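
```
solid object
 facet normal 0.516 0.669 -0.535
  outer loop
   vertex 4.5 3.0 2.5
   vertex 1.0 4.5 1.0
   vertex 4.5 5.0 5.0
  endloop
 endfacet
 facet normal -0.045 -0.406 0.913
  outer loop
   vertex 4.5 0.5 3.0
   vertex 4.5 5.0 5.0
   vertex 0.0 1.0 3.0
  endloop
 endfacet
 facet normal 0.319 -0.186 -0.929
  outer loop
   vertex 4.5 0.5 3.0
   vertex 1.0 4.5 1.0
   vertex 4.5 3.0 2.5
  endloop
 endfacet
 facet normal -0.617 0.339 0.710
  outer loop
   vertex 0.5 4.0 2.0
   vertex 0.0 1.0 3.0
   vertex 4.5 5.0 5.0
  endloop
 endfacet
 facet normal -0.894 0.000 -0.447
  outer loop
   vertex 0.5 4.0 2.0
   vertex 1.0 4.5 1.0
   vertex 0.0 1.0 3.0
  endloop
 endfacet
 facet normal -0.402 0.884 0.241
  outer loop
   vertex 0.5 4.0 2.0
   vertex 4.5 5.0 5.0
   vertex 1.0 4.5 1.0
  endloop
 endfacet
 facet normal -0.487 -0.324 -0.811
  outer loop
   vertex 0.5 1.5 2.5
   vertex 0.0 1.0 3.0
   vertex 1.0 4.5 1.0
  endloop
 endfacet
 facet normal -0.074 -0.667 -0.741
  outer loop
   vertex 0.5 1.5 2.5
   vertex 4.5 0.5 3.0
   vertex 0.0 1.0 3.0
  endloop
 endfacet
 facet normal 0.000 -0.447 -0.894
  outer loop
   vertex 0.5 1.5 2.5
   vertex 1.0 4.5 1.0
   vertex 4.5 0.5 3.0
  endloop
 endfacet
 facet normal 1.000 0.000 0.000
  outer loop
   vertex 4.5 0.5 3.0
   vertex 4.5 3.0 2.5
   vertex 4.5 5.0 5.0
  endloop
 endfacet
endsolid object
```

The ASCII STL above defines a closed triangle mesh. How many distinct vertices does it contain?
7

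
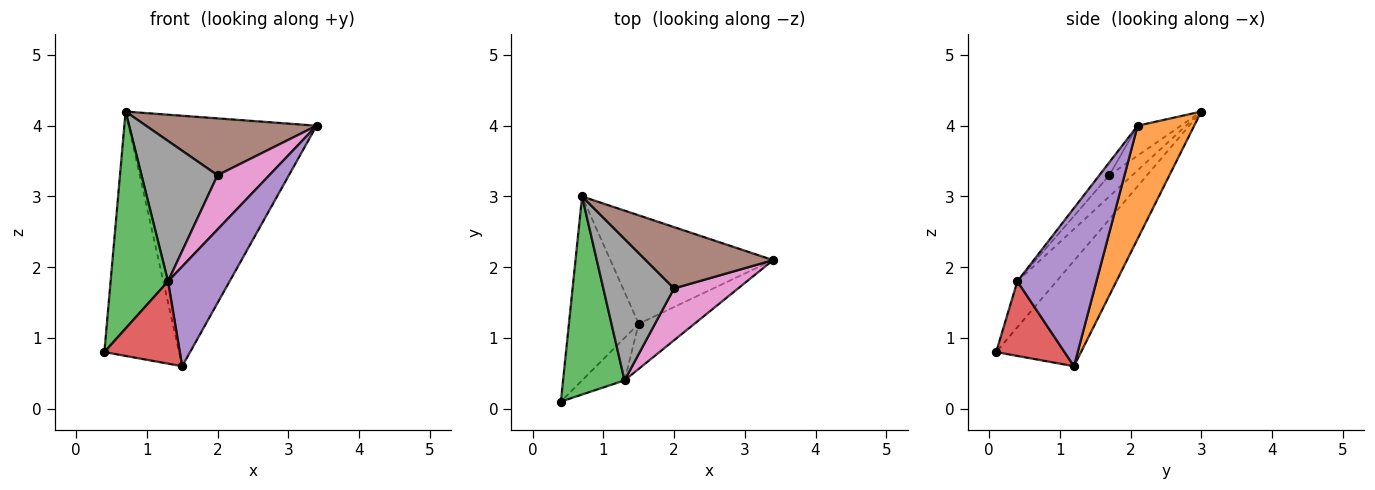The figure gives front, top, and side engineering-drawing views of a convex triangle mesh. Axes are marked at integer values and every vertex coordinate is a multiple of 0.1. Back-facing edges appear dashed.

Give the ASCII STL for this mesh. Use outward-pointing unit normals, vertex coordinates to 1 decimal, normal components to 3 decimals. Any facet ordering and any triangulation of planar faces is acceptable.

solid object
 facet normal -0.672 0.591 -0.445
  outer loop
   vertex 1.5 1.2 0.6
   vertex 0.4 0.1 0.8
   vertex 0.7 3.0 4.2
  endloop
 endfacet
 facet normal 0.266 0.884 -0.383
  outer loop
   vertex 1.5 1.2 0.6
   vertex 0.7 3.0 4.2
   vertex 3.4 2.1 4.0
  endloop
 endfacet
 facet normal -0.449 -0.660 0.602
  outer loop
   vertex 1.3 0.4 1.8
   vertex 0.7 3.0 4.2
   vertex 0.4 0.1 0.8
  endloop
 endfacet
 facet normal 0.627 -0.692 -0.357
  outer loop
   vertex 1.3 0.4 1.8
   vertex 0.4 0.1 0.8
   vertex 1.5 1.2 0.6
  endloop
 endfacet
 facet normal 0.760 -0.592 -0.268
  outer loop
   vertex 1.3 0.4 1.8
   vertex 1.5 1.2 0.6
   vertex 3.4 2.1 4.0
  endloop
 endfacet
 facet normal -0.170 -0.670 0.723
  outer loop
   vertex 2.0 1.7 3.3
   vertex 3.4 2.1 4.0
   vertex 0.7 3.0 4.2
  endloop
 endfacet
 facet normal -0.138 -0.716 0.685
  outer loop
   vertex 2.0 1.7 3.3
   vertex 1.3 0.4 1.8
   vertex 3.4 2.1 4.0
  endloop
 endfacet
 facet normal -0.208 -0.689 0.694
  outer loop
   vertex 2.0 1.7 3.3
   vertex 0.7 3.0 4.2
   vertex 1.3 0.4 1.8
  endloop
 endfacet
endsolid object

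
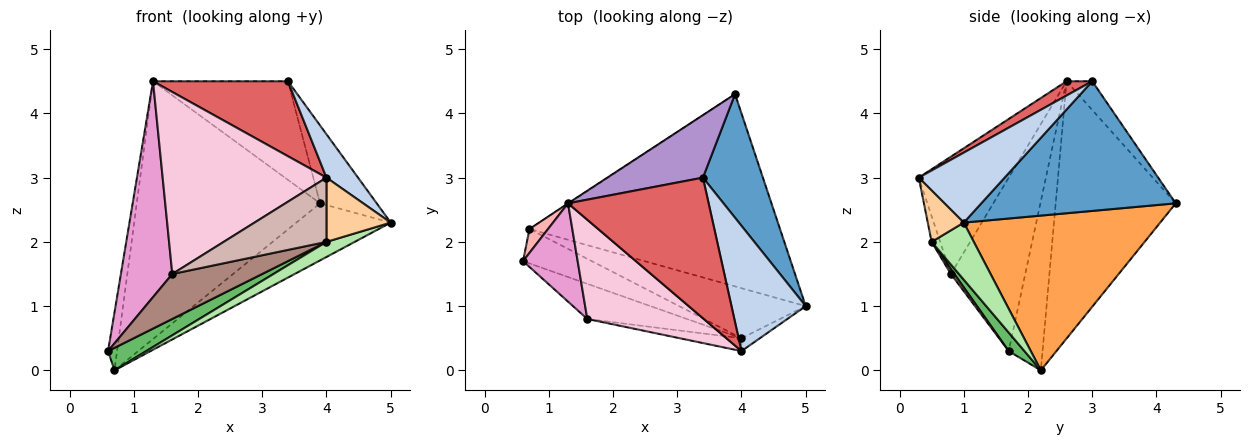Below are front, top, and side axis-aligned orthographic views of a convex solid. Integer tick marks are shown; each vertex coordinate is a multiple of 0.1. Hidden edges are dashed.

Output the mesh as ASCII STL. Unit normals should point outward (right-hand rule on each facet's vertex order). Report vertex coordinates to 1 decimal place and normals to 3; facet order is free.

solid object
 facet normal 0.877 0.256 0.406
  outer loop
   vertex 3.4 3.0 4.5
   vertex 5.0 1.0 2.3
   vertex 3.9 4.3 2.6
  endloop
 endfacet
 facet normal 0.665 -0.244 0.706
  outer loop
   vertex 4.0 0.3 3.0
   vertex 5.0 1.0 2.3
   vertex 3.4 3.0 4.5
  endloop
 endfacet
 facet normal 0.510 0.245 -0.825
  outer loop
   vertex 0.7 2.2 0.0
   vertex 3.9 4.3 2.6
   vertex 5.0 1.0 2.3
  endloop
 endfacet
 facet normal 0.481 -0.860 -0.172
  outer loop
   vertex 4.0 0.5 2.0
   vertex 5.0 1.0 2.3
   vertex 4.0 0.3 3.0
  endloop
 endfacet
 facet normal 0.220 -0.534 -0.816
  outer loop
   vertex 4.0 0.5 2.0
   vertex 0.6 1.7 0.3
   vertex 0.7 2.2 0.0
  endloop
 endfacet
 facet normal 0.396 -0.265 -0.879
  outer loop
   vertex 4.0 0.5 2.0
   vertex 0.7 2.2 0.0
   vertex 5.0 1.0 2.3
  endloop
 endfacet
 facet normal 0.089 -0.468 0.879
  outer loop
   vertex 1.3 2.6 4.5
   vertex 4.0 0.3 3.0
   vertex 3.4 3.0 4.5
  endloop
 endfacet
 facet normal -0.961 0.255 0.105
  outer loop
   vertex 1.3 2.6 4.5
   vertex 0.7 2.2 0.0
   vertex 0.6 1.7 0.3
  endloop
 endfacet
 facet normal -0.159 0.834 0.529
  outer loop
   vertex 1.3 2.6 4.5
   vertex 3.4 3.0 4.5
   vertex 3.9 4.3 2.6
  endloop
 endfacet
 facet normal -0.548 0.837 -0.001
  outer loop
   vertex 1.3 2.6 4.5
   vertex 3.9 4.3 2.6
   vertex 0.7 2.2 0.0
  endloop
 endfacet
 facet normal 0.030 -0.788 -0.615
  outer loop
   vertex 1.6 0.8 1.5
   vertex 0.6 1.7 0.3
   vertex 4.0 0.5 2.0
  endloop
 endfacet
 facet normal -0.081 -0.977 -0.195
  outer loop
   vertex 1.6 0.8 1.5
   vertex 4.0 0.5 2.0
   vertex 4.0 0.3 3.0
  endloop
 endfacet
 facet normal -0.796 -0.551 0.251
  outer loop
   vertex 1.6 0.8 1.5
   vertex 1.3 2.6 4.5
   vertex 0.6 1.7 0.3
  endloop
 endfacet
 facet normal -0.434 -0.791 0.431
  outer loop
   vertex 1.6 0.8 1.5
   vertex 4.0 0.3 3.0
   vertex 1.3 2.6 4.5
  endloop
 endfacet
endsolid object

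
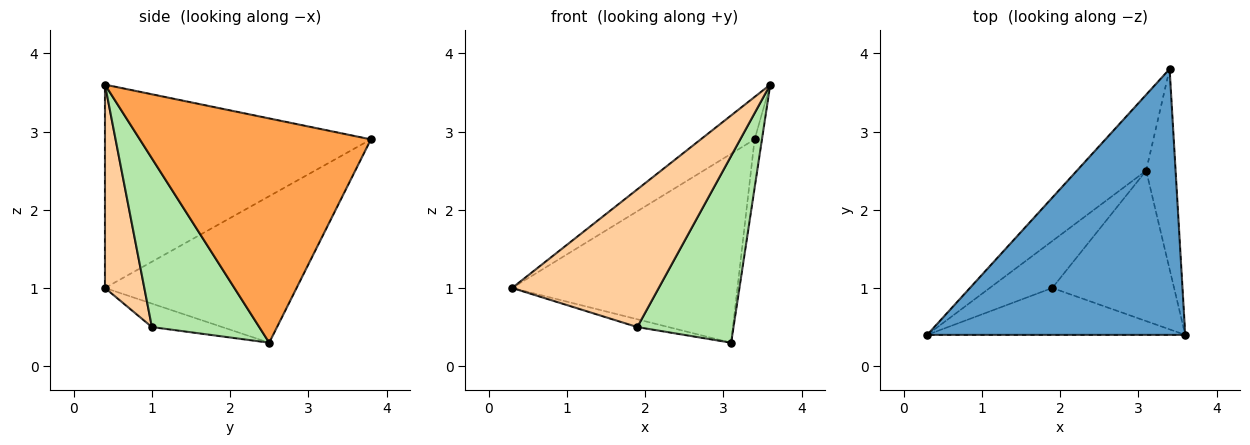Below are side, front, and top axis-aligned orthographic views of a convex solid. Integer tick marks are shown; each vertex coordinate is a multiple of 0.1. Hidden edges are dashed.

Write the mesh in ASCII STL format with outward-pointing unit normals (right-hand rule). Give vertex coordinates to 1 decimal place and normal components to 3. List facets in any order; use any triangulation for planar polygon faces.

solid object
 facet normal -0.614 0.124 0.779
  outer loop
   vertex 3.4 3.8 2.9
   vertex 0.3 0.4 1.0
   vertex 3.6 0.4 3.6
  endloop
 endfacet
 facet normal -0.619 0.728 -0.293
  outer loop
   vertex 3.1 2.5 0.3
   vertex 0.3 0.4 1.0
   vertex 3.4 3.8 2.9
  endloop
 endfacet
 facet normal 0.991 0.032 -0.130
  outer loop
   vertex 3.1 2.5 0.3
   vertex 3.4 3.8 2.9
   vertex 3.6 0.4 3.6
  endloop
 endfacet
 facet normal 0.246 -0.917 -0.313
  outer loop
   vertex 1.9 1.0 0.5
   vertex 3.6 0.4 3.6
   vertex 0.3 0.4 1.0
  endloop
 endfacet
 facet normal -0.347 0.154 -0.925
  outer loop
   vertex 1.9 1.0 0.5
   vertex 0.3 0.4 1.0
   vertex 3.1 2.5 0.3
  endloop
 endfacet
 facet normal 0.656 -0.588 -0.473
  outer loop
   vertex 1.9 1.0 0.5
   vertex 3.1 2.5 0.3
   vertex 3.6 0.4 3.6
  endloop
 endfacet
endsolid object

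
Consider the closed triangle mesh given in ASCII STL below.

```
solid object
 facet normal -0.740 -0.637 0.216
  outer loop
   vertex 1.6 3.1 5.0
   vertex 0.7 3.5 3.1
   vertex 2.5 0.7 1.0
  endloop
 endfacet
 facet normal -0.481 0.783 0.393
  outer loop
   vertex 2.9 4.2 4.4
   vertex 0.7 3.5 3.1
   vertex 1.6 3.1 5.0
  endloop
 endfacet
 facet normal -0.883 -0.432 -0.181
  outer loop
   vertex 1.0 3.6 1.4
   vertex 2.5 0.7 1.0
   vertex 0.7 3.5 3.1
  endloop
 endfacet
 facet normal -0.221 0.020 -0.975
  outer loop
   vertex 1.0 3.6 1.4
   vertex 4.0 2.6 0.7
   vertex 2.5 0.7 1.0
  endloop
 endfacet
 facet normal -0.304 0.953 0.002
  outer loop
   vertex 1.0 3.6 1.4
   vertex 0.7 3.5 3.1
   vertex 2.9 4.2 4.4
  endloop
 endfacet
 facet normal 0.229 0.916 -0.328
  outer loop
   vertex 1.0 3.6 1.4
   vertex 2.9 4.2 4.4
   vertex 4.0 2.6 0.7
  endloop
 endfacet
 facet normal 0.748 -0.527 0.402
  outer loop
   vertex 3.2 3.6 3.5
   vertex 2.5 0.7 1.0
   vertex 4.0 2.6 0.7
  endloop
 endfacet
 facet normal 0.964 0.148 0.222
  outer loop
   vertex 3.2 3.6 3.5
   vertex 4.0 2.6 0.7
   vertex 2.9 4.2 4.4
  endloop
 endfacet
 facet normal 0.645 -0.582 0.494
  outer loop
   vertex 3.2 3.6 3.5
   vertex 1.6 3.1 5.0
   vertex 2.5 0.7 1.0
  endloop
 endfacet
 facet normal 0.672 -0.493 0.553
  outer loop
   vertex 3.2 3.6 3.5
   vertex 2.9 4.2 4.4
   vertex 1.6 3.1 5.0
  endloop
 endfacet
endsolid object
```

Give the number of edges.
15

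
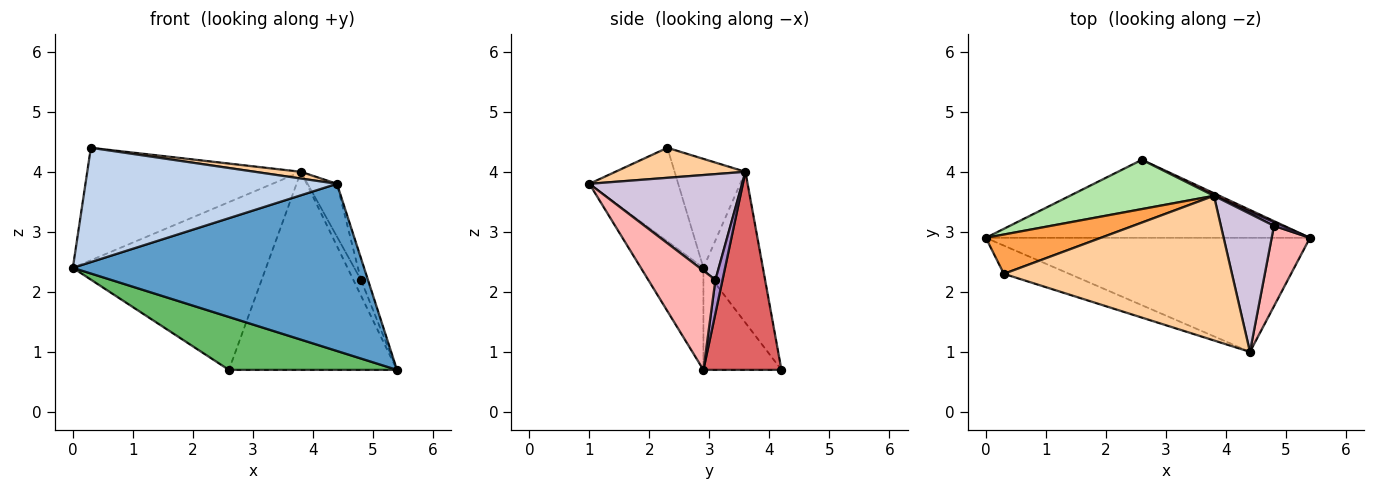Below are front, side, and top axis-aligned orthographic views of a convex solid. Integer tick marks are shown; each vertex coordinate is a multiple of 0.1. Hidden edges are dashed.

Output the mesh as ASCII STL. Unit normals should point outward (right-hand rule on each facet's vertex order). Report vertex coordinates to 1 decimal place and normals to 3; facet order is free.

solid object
 facet normal -0.175 -0.813 -0.555
  outer loop
   vertex 4.4 1.0 3.8
   vertex 0.0 2.9 2.4
   vertex 5.4 2.9 0.7
  endloop
 endfacet
 facet normal -0.324 -0.918 -0.227
  outer loop
   vertex 0.3 2.3 4.4
   vertex 0.0 2.9 2.4
   vertex 4.4 1.0 3.8
  endloop
 endfacet
 facet normal -0.299 0.901 0.315
  outer loop
   vertex 3.8 3.6 4.0
   vertex 0.0 2.9 2.4
   vertex 0.3 2.3 4.4
  endloop
 endfacet
 facet normal 0.130 -0.046 0.990
  outer loop
   vertex 3.8 3.6 4.0
   vertex 0.3 2.3 4.4
   vertex 4.4 1.0 3.8
  endloop
 endfacet
 facet normal -0.252 -0.543 -0.801
  outer loop
   vertex 2.6 4.2 0.7
   vertex 5.4 2.9 0.7
   vertex 0.0 2.9 2.4
  endloop
 endfacet
 facet normal -0.283 0.920 0.270
  outer loop
   vertex 2.6 4.2 0.7
   vertex 0.0 2.9 2.4
   vertex 3.8 3.6 4.0
  endloop
 endfacet
 facet normal 0.421 0.907 0.012
  outer loop
   vertex 2.6 4.2 0.7
   vertex 3.8 3.6 4.0
   vertex 5.4 2.9 0.7
  endloop
 endfacet
 facet normal 0.929 0.096 0.359
  outer loop
   vertex 4.8 3.1 2.2
   vertex 4.4 1.0 3.8
   vertex 5.4 2.9 0.7
  endloop
 endfacet
 facet normal 0.670 0.722 0.172
  outer loop
   vertex 4.8 3.1 2.2
   vertex 5.4 2.9 0.7
   vertex 3.8 3.6 4.0
  endloop
 endfacet
 facet normal 0.881 0.169 0.442
  outer loop
   vertex 4.8 3.1 2.2
   vertex 3.8 3.6 4.0
   vertex 4.4 1.0 3.8
  endloop
 endfacet
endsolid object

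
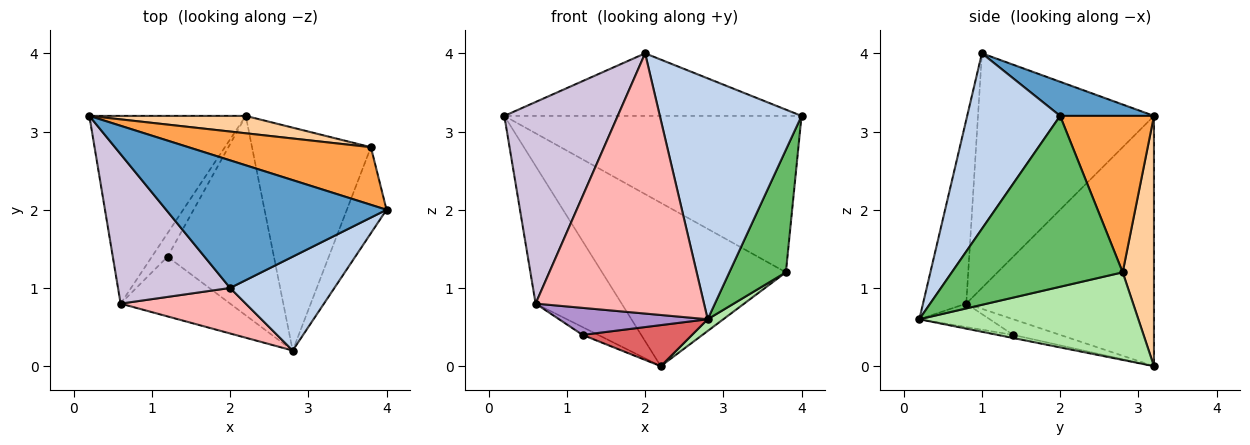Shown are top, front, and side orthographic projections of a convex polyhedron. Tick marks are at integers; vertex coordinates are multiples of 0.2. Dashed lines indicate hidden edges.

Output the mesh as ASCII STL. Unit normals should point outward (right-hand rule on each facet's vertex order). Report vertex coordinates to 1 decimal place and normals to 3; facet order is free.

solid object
 facet normal 0.138 0.436 0.889
  outer loop
   vertex 2.0 1.0 4.0
   vertex 4.0 2.0 3.2
   vertex 0.2 3.2 3.2
  endloop
 endfacet
 facet normal 0.521 -0.795 0.310
  outer loop
   vertex 2.0 1.0 4.0
   vertex 2.8 0.2 0.6
   vertex 4.0 2.0 3.2
  endloop
 endfacet
 facet normal 0.284 0.900 0.331
  outer loop
   vertex 3.8 2.8 1.2
   vertex 0.2 3.2 3.2
   vertex 4.0 2.0 3.2
  endloop
 endfacet
 facet normal 0.167 0.980 0.104
  outer loop
   vertex 3.8 2.8 1.2
   vertex 2.2 3.2 0.0
   vertex 0.2 3.2 3.2
  endloop
 endfacet
 facet normal 0.927 -0.307 -0.215
  outer loop
   vertex 3.8 2.8 1.2
   vertex 4.0 2.0 3.2
   vertex 2.8 0.2 0.6
  endloop
 endfacet
 facet normal 0.593 -0.042 -0.804
  outer loop
   vertex 3.8 2.8 1.2
   vertex 2.8 0.2 0.6
   vertex 2.2 3.2 0.0
  endloop
 endfacet
 facet normal -0.029 -0.202 -0.979
  outer loop
   vertex 1.2 1.4 0.4
   vertex 2.2 3.2 0.0
   vertex 2.8 0.2 0.6
  endloop
 endfacet
 facet normal -0.245 -0.955 0.167
  outer loop
   vertex 0.6 0.8 0.8
   vertex 2.8 0.2 0.6
   vertex 2.0 1.0 4.0
  endloop
 endfacet
 facet normal -0.192 -0.405 -0.894
  outer loop
   vertex 0.6 0.8 0.8
   vertex 1.2 1.4 0.4
   vertex 2.8 0.2 0.6
  endloop
 endfacet
 facet normal -0.780 -0.503 0.373
  outer loop
   vertex 0.6 0.8 0.8
   vertex 2.0 1.0 4.0
   vertex 0.2 3.2 3.2
  endloop
 endfacet
 facet normal -0.790 0.362 -0.494
  outer loop
   vertex 0.6 0.8 0.8
   vertex 0.2 3.2 3.2
   vertex 2.2 3.2 0.0
  endloop
 endfacet
 facet normal -0.688 0.229 -0.688
  outer loop
   vertex 0.6 0.8 0.8
   vertex 2.2 3.2 0.0
   vertex 1.2 1.4 0.4
  endloop
 endfacet
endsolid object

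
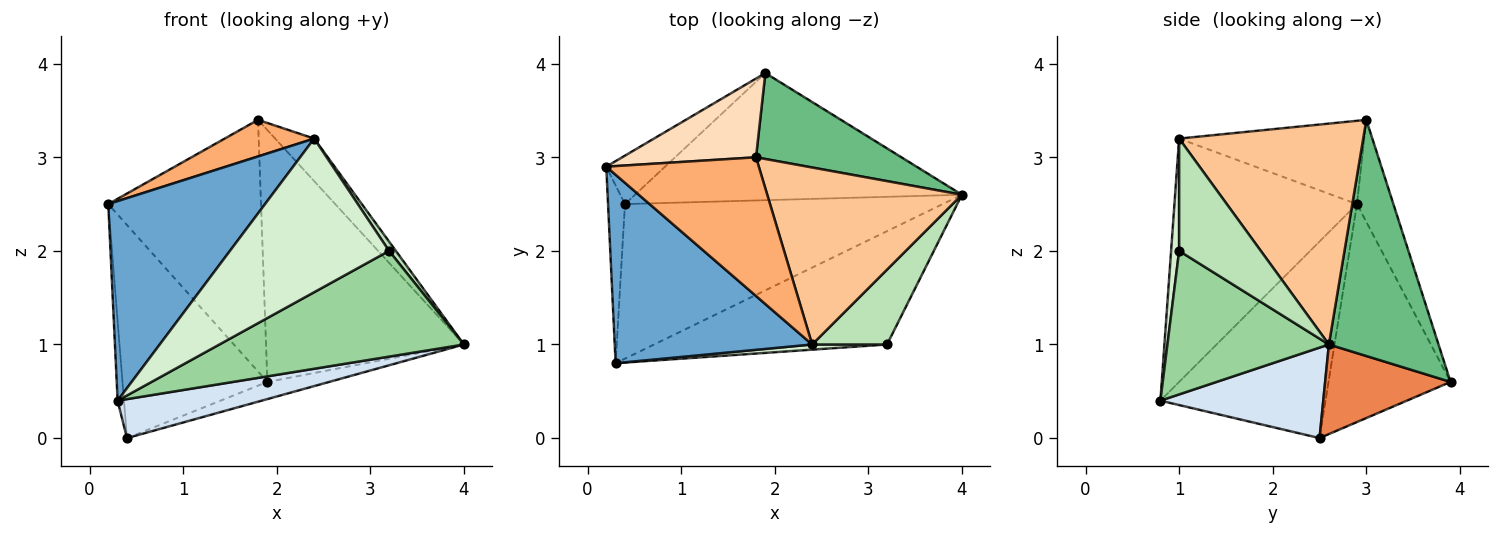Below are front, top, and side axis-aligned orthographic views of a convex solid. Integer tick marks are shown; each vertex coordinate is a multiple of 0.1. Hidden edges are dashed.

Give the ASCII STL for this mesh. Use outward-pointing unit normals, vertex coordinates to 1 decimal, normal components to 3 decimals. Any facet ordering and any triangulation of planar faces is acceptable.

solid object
 facet normal -0.646 -0.555 0.524
  outer loop
   vertex 2.4 1.0 3.2
   vertex 0.2 2.9 2.5
   vertex 0.3 0.8 0.4
  endloop
 endfacet
 facet normal -0.996 0.038 -0.086
  outer loop
   vertex 0.4 2.5 0.0
   vertex 0.3 0.8 0.4
   vertex 0.2 2.9 2.5
  endloop
 endfacet
 facet normal -0.635 0.753 -0.171
  outer loop
   vertex 0.4 2.5 0.0
   vertex 0.2 2.9 2.5
   vertex 1.9 3.9 0.6
  endloop
 endfacet
 facet normal 0.266 -0.236 -0.935
  outer loop
   vertex 0.4 2.5 0.0
   vertex 4.0 2.6 1.0
   vertex 0.3 0.8 0.4
  endloop
 endfacet
 facet normal 0.262 0.129 -0.956
  outer loop
   vertex 0.4 2.5 0.0
   vertex 1.9 3.9 0.6
   vertex 4.0 2.6 1.0
  endloop
 endfacet
 facet normal -0.467 -0.226 0.855
  outer loop
   vertex 1.8 3.0 3.4
   vertex 0.2 2.9 2.5
   vertex 2.4 1.0 3.2
  endloop
 endfacet
 facet normal 0.741 0.157 0.653
  outer loop
   vertex 1.8 3.0 3.4
   vertex 2.4 1.0 3.2
   vertex 4.0 2.6 1.0
  endloop
 endfacet
 facet normal -0.222 0.931 0.291
  outer loop
   vertex 1.8 3.0 3.4
   vertex 1.9 3.9 0.6
   vertex 0.2 2.9 2.5
  endloop
 endfacet
 facet normal 0.464 0.838 0.286
  outer loop
   vertex 1.8 3.0 3.4
   vertex 4.0 2.6 1.0
   vertex 1.9 3.9 0.6
  endloop
 endfacet
 facet normal 0.411 -0.622 -0.667
  outer loop
   vertex 3.2 1.0 2.0
   vertex 0.3 0.8 0.4
   vertex 4.0 2.6 1.0
  endloop
 endfacet
 facet normal 0.830 -0.069 0.553
  outer loop
   vertex 3.2 1.0 2.0
   vertex 4.0 2.6 1.0
   vertex 2.4 1.0 3.2
  endloop
 endfacet
 facet normal 0.050 -0.998 0.034
  outer loop
   vertex 3.2 1.0 2.0
   vertex 2.4 1.0 3.2
   vertex 0.3 0.8 0.4
  endloop
 endfacet
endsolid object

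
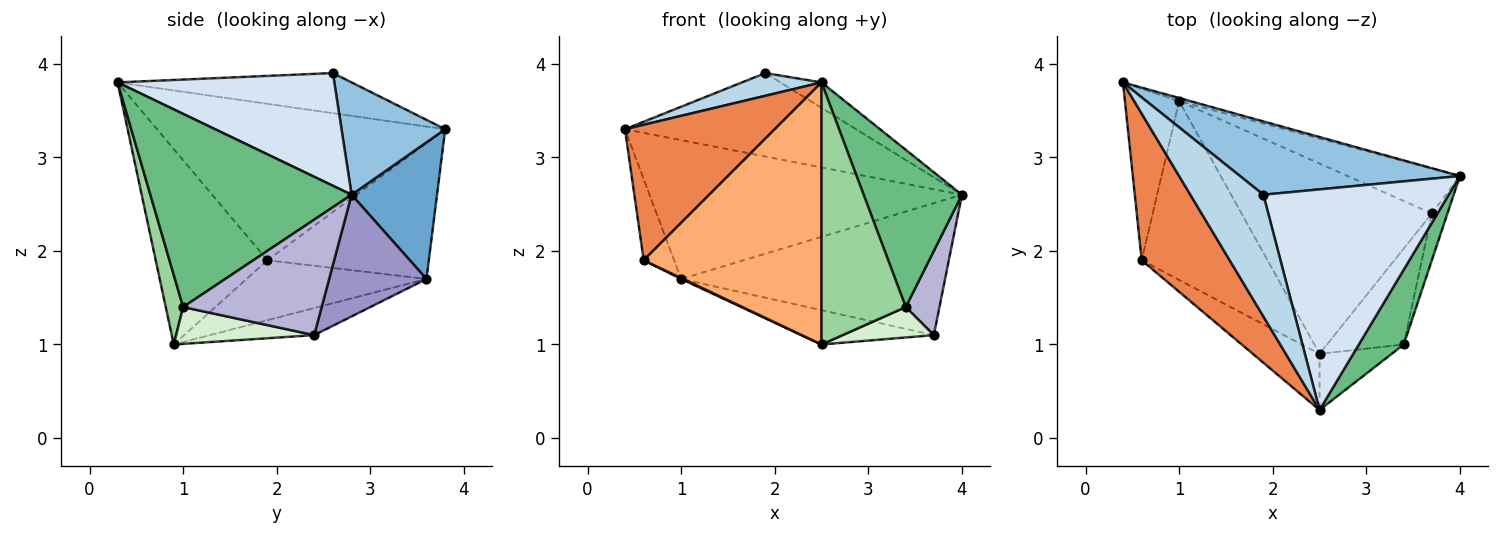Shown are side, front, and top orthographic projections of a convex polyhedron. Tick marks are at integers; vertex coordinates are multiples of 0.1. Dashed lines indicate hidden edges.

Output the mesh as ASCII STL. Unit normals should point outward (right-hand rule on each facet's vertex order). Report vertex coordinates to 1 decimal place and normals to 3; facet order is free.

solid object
 facet normal 0.264 0.964 -0.022
  outer loop
   vertex 1.0 3.6 1.7
   vertex 0.4 3.8 3.3
   vertex 4.0 2.8 2.6
  endloop
 endfacet
 facet normal 0.319 0.712 0.625
  outer loop
   vertex 1.9 2.6 3.9
   vertex 4.0 2.8 2.6
   vertex 0.4 3.8 3.3
  endloop
 endfacet
 facet normal -0.475 -0.162 0.865
  outer loop
   vertex 1.9 2.6 3.9
   vertex 0.4 3.8 3.3
   vertex 2.5 0.3 3.8
  endloop
 endfacet
 facet normal 0.517 0.098 0.850
  outer loop
   vertex 1.9 2.6 3.9
   vertex 2.5 0.3 3.8
   vertex 4.0 2.8 2.6
  endloop
 endfacet
 facet normal -0.794 -0.413 0.447
  outer loop
   vertex 0.6 1.9 1.9
   vertex 2.5 0.3 3.8
   vertex 0.4 3.8 3.3
  endloop
 endfacet
 facet normal -0.523 -0.833 -0.179
  outer loop
   vertex 0.6 1.9 1.9
   vertex 2.5 0.9 1.0
   vertex 2.5 0.3 3.8
  endloop
 endfacet
 facet normal -0.915 0.172 -0.365
  outer loop
   vertex 0.6 1.9 1.9
   vertex 0.4 3.8 3.3
   vertex 1.0 3.6 1.7
  endloop
 endfacet
 facet normal -0.430 -0.005 -0.903
  outer loop
   vertex 0.6 1.9 1.9
   vertex 1.0 3.6 1.7
   vertex 2.5 0.9 1.0
  endloop
 endfacet
 facet normal 0.880 -0.430 0.205
  outer loop
   vertex 3.4 1.0 1.4
   vertex 4.0 2.8 2.6
   vertex 2.5 0.3 3.8
  endloop
 endfacet
 facet normal 0.198 -0.958 -0.205
  outer loop
   vertex 3.4 1.0 1.4
   vertex 2.5 0.3 3.8
   vertex 2.5 0.9 1.0
  endloop
 endfacet
 facet normal -0.138 0.176 -0.975
  outer loop
   vertex 3.7 2.4 1.1
   vertex 2.5 0.9 1.0
   vertex 1.0 3.6 1.7
  endloop
 endfacet
 facet normal 0.416 -0.275 -0.867
  outer loop
   vertex 3.7 2.4 1.1
   vertex 3.4 1.0 1.4
   vertex 2.5 0.9 1.0
  endloop
 endfacet
 facet normal 0.330 0.894 -0.304
  outer loop
   vertex 3.7 2.4 1.1
   vertex 1.0 3.6 1.7
   vertex 4.0 2.8 2.6
  endloop
 endfacet
 facet normal 0.963 -0.234 -0.130
  outer loop
   vertex 3.7 2.4 1.1
   vertex 4.0 2.8 2.6
   vertex 3.4 1.0 1.4
  endloop
 endfacet
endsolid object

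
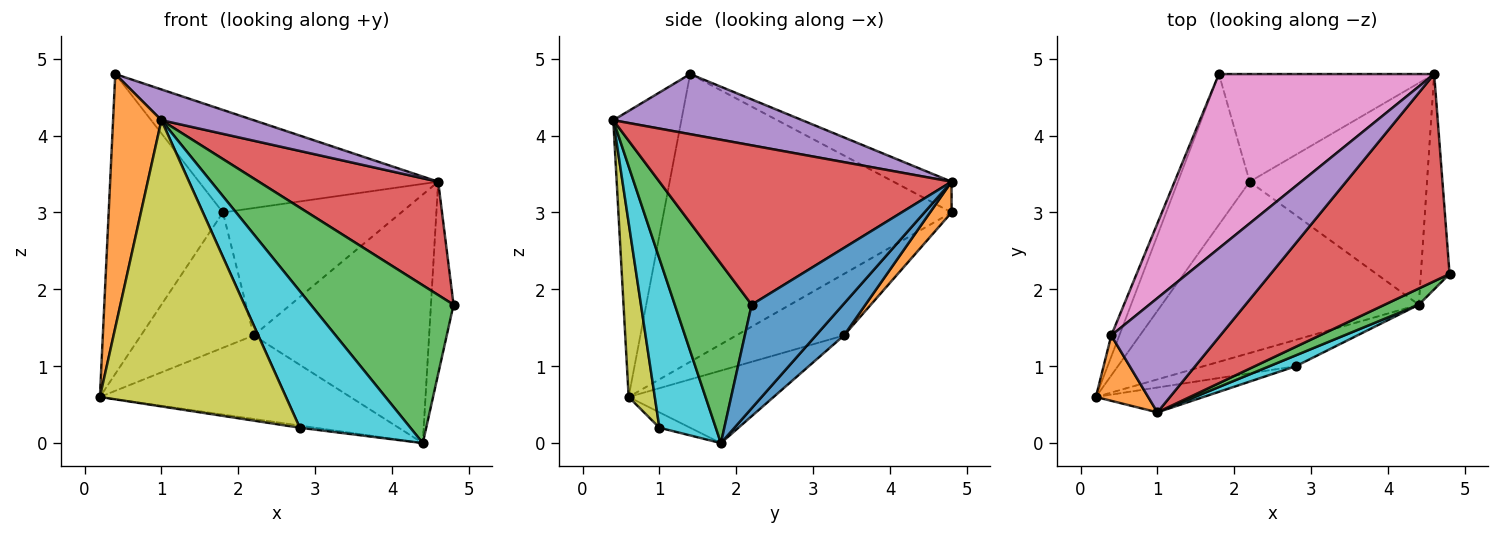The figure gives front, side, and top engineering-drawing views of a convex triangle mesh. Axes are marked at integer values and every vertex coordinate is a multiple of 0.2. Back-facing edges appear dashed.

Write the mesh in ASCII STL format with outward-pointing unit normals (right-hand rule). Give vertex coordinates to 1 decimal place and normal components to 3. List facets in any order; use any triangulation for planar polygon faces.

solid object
 facet normal 0.937 0.232 -0.260
  outer loop
   vertex 4.4 1.8 0.0
   vertex 4.6 4.8 3.4
   vertex 4.8 2.2 1.8
  endloop
 endfacet
 facet normal -0.807 -0.572 0.147
  outer loop
   vertex 1.0 0.4 4.2
   vertex 0.4 1.4 4.8
   vertex 0.2 0.6 0.6
  endloop
 endfacet
 facet normal 0.472 -0.877 0.090
  outer loop
   vertex 1.0 0.4 4.2
   vertex 4.4 1.8 0.0
   vertex 4.8 2.2 1.8
  endloop
 endfacet
 facet normal 0.616 -0.378 0.691
  outer loop
   vertex 1.0 0.4 4.2
   vertex 4.8 2.2 1.8
   vertex 4.6 4.8 3.4
  endloop
 endfacet
 facet normal 0.470 -0.229 0.852
  outer loop
   vertex 1.0 0.4 4.2
   vertex 4.6 4.8 3.4
   vertex 0.4 1.4 4.8
  endloop
 endfacet
 facet normal -0.929 0.369 -0.026
  outer loop
   vertex 1.8 4.8 3.0
   vertex 0.2 0.6 0.6
   vertex 0.4 1.4 4.8
  endloop
 endfacet
 facet normal -0.122 0.503 0.855
  outer loop
   vertex 1.8 4.8 3.0
   vertex 0.4 1.4 4.8
   vertex 4.6 4.8 3.4
  endloop
 endfacet
 facet normal -0.164 0.082 -0.983
  outer loop
   vertex 2.8 1.0 0.2
   vertex 0.2 0.6 0.6
   vertex 4.4 1.8 0.0
  endloop
 endfacet
 facet normal 0.139 -0.987 -0.086
  outer loop
   vertex 2.8 1.0 0.2
   vertex 1.0 0.4 4.2
   vertex 0.2 0.6 0.6
  endloop
 endfacet
 facet normal 0.453 -0.889 0.071
  outer loop
   vertex 2.8 1.0 0.2
   vertex 4.4 1.8 0.0
   vertex 1.0 0.4 4.2
  endloop
 endfacet
 facet normal 0.118 0.741 -0.661
  outer loop
   vertex 2.2 3.4 1.4
   vertex 4.6 4.8 3.4
   vertex 4.4 1.8 0.0
  endloop
 endfacet
 facet normal 0.092 0.761 -0.643
  outer loop
   vertex 2.2 3.4 1.4
   vertex 1.8 4.8 3.0
   vertex 4.6 4.8 3.4
  endloop
 endfacet
 facet normal -0.246 0.425 -0.871
  outer loop
   vertex 2.2 3.4 1.4
   vertex 4.4 1.8 0.0
   vertex 0.2 0.6 0.6
  endloop
 endfacet
 facet normal -0.538 0.563 -0.627
  outer loop
   vertex 2.2 3.4 1.4
   vertex 0.2 0.6 0.6
   vertex 1.8 4.8 3.0
  endloop
 endfacet
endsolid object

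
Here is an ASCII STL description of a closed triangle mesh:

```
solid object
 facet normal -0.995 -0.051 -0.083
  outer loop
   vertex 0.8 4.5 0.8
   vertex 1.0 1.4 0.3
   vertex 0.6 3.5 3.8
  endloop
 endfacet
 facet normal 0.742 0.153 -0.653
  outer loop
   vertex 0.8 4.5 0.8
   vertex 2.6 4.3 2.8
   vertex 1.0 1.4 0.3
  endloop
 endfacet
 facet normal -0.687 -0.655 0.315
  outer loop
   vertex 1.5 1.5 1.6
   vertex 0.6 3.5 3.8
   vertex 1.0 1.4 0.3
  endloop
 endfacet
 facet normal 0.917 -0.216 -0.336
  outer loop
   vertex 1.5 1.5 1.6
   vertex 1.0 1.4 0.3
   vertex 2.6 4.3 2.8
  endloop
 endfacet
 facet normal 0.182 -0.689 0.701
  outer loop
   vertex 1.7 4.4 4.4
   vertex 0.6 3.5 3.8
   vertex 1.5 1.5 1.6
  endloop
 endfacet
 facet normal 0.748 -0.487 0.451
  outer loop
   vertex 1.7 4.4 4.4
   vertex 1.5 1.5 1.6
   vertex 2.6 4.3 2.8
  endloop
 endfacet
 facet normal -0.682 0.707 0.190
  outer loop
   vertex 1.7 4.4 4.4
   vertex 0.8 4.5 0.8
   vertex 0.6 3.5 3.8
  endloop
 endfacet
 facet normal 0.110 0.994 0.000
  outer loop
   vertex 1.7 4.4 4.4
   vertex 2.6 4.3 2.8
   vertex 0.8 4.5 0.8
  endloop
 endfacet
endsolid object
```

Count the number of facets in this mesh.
8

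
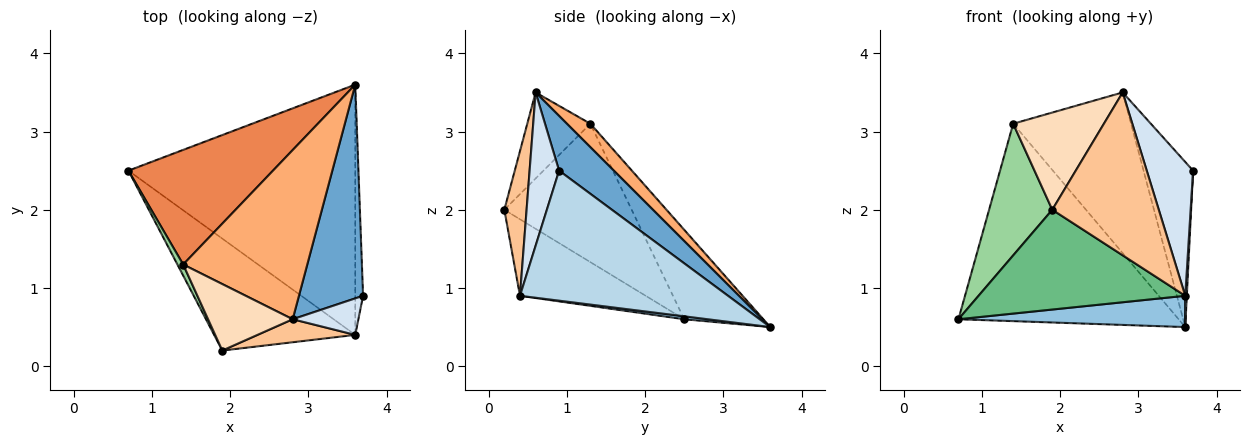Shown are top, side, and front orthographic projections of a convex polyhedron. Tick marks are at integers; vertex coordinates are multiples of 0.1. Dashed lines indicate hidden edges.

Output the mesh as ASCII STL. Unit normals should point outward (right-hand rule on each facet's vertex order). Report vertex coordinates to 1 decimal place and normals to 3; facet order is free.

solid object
 facet normal 0.560 0.507 0.656
  outer loop
   vertex 2.8 0.6 3.5
   vertex 3.7 0.9 2.5
   vertex 3.6 3.6 0.5
  endloop
 endfacet
 facet normal 0.013 -0.124 -0.992
  outer loop
   vertex 3.6 0.4 0.9
   vertex 0.7 2.5 0.6
   vertex 3.6 3.6 0.5
  endloop
 endfacet
 facet normal 0.998 -0.008 -0.060
  outer loop
   vertex 3.6 0.4 0.9
   vertex 3.6 3.6 0.5
   vertex 3.7 0.9 2.5
  endloop
 endfacet
 facet normal 0.523 -0.822 0.224
  outer loop
   vertex 3.6 0.4 0.9
   vertex 3.7 0.9 2.5
   vertex 2.8 0.6 3.5
  endloop
 endfacet
 facet normal -0.297 0.826 0.479
  outer loop
   vertex 1.4 1.3 3.1
   vertex 3.6 3.6 0.5
   vertex 0.7 2.5 0.6
  endloop
 endfacet
 facet normal 0.136 0.682 0.718
  outer loop
   vertex 1.4 1.3 3.1
   vertex 2.8 0.6 3.5
   vertex 3.6 3.6 0.5
  endloop
 endfacet
 facet normal 0.203 -0.970 0.137
  outer loop
   vertex 1.9 0.2 2.0
   vertex 3.6 0.4 0.9
   vertex 2.8 0.6 3.5
  endloop
 endfacet
 facet normal -0.498 -0.716 0.490
  outer loop
   vertex 1.9 0.2 2.0
   vertex 2.8 0.6 3.5
   vertex 1.4 1.3 3.1
  endloop
 endfacet
 facet normal -0.375 -0.617 -0.692
  outer loop
   vertex 1.9 0.2 2.0
   vertex 0.7 2.5 0.6
   vertex 3.6 0.4 0.9
  endloop
 endfacet
 facet normal -0.895 -0.444 0.037
  outer loop
   vertex 1.9 0.2 2.0
   vertex 1.4 1.3 3.1
   vertex 0.7 2.5 0.6
  endloop
 endfacet
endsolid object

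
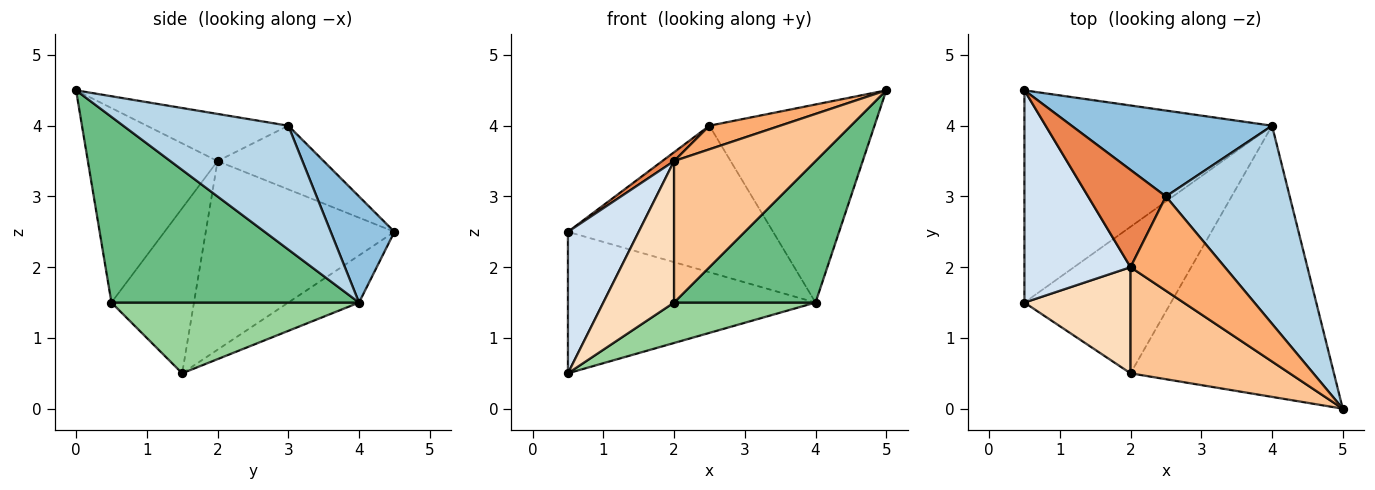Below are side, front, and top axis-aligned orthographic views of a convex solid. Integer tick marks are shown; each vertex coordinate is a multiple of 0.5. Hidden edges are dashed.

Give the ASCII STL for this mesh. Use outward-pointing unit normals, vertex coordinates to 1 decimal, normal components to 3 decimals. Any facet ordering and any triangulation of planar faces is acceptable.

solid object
 facet normal -0.157 0.548 -0.822
  outer loop
   vertex 4.0 4.0 1.5
   vertex 0.5 1.5 0.5
   vertex 0.5 4.5 2.5
  endloop
 endfacet
 facet normal 0.259 0.833 0.489
  outer loop
   vertex 4.0 4.0 1.5
   vertex 0.5 4.5 2.5
   vertex 2.5 3.0 4.0
  endloop
 endfacet
 facet normal 0.577 0.577 0.577
  outer loop
   vertex 4.0 4.0 1.5
   vertex 2.5 3.0 4.0
   vertex 5.0 0.0 4.5
  endloop
 endfacet
 facet normal -0.828 -0.311 0.466
  outer loop
   vertex 2.0 2.0 3.5
   vertex 0.5 4.5 2.5
   vertex 0.5 1.5 0.5
  endloop
 endfacet
 facet normal -0.632 -0.070 0.772
  outer loop
   vertex 2.0 2.0 3.5
   vertex 2.5 3.0 4.0
   vertex 0.5 4.5 2.5
  endloop
 endfacet
 facet normal -0.436 -0.218 0.873
  outer loop
   vertex 2.0 2.0 3.5
   vertex 5.0 0.0 4.5
   vertex 2.5 3.0 4.0
  endloop
 endfacet
 facet normal -0.591 -0.645 0.484
  outer loop
   vertex 2.0 0.5 1.5
   vertex 5.0 0.0 4.5
   vertex 2.0 2.0 3.5
  endloop
 endfacet
 facet normal -0.682 -0.585 0.439
  outer loop
   vertex 2.0 0.5 1.5
   vertex 2.0 2.0 3.5
   vertex 0.5 1.5 0.5
  endloop
 endfacet
 facet normal 0.629 -0.360 -0.689
  outer loop
   vertex 2.0 0.5 1.5
   vertex 4.0 4.0 1.5
   vertex 5.0 0.0 4.5
  endloop
 endfacet
 facet normal 0.422 -0.241 -0.874
  outer loop
   vertex 2.0 0.5 1.5
   vertex 0.5 1.5 0.5
   vertex 4.0 4.0 1.5
  endloop
 endfacet
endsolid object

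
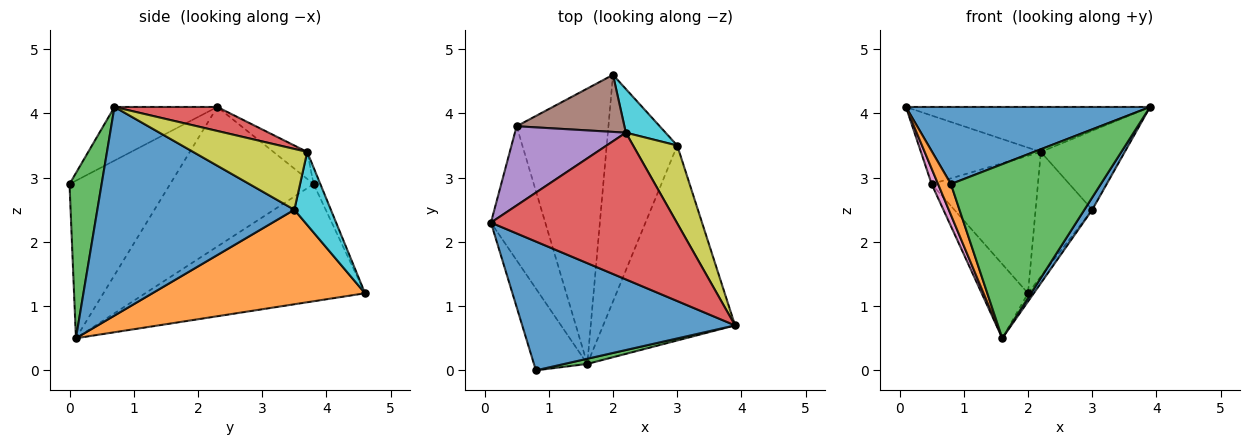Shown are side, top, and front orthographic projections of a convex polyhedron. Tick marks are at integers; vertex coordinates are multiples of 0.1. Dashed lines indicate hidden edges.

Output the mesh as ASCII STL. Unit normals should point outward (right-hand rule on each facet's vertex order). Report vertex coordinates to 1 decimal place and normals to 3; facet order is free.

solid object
 facet normal -0.211 -0.502 0.839
  outer loop
   vertex 0.8 0.0 2.9
   vertex 3.9 0.7 4.1
   vertex 0.1 2.3 4.1
  endloop
 endfacet
 facet normal -0.940 -0.120 -0.318
  outer loop
   vertex 0.8 0.0 2.9
   vertex 0.1 2.3 4.1
   vertex 1.6 0.1 0.5
  endloop
 endfacet
 facet normal 0.209 -0.977 0.029
  outer loop
   vertex 0.8 0.0 2.9
   vertex 1.6 0.1 0.5
   vertex 3.9 0.7 4.1
  endloop
 endfacet
 facet normal 0.122 0.291 0.949
  outer loop
   vertex 2.2 3.7 3.4
   vertex 0.1 2.3 4.1
   vertex 3.9 0.7 4.1
  endloop
 endfacet
 facet normal -0.181 0.643 0.744
  outer loop
   vertex 0.5 3.8 2.9
   vertex 0.1 2.3 4.1
   vertex 2.2 3.7 3.4
  endloop
 endfacet
 facet normal -0.058 0.922 0.383
  outer loop
   vertex 0.5 3.8 2.9
   vertex 2.2 3.7 3.4
   vertex 2.0 4.6 1.2
  endloop
 endfacet
 facet normal -0.931 -0.042 -0.362
  outer loop
   vertex 0.5 3.8 2.9
   vertex 1.6 0.1 0.5
   vertex 0.1 2.3 4.1
  endloop
 endfacet
 facet normal -0.777 0.164 -0.608
  outer loop
   vertex 0.5 3.8 2.9
   vertex 2.0 4.6 1.2
   vertex 1.6 0.1 0.5
  endloop
 endfacet
 facet normal 0.695 0.512 0.504
  outer loop
   vertex 3.0 3.5 2.5
   vertex 2.2 3.7 3.4
   vertex 3.9 0.7 4.1
  endloop
 endfacet
 facet normal 0.520 0.806 0.283
  outer loop
   vertex 3.0 3.5 2.5
   vertex 2.0 4.6 1.2
   vertex 2.2 3.7 3.4
  endloop
 endfacet
 facet normal 0.845 -0.034 -0.534
  outer loop
   vertex 3.0 3.5 2.5
   vertex 3.9 0.7 4.1
   vertex 1.6 0.1 0.5
  endloop
 endfacet
 facet normal 0.801 0.022 -0.598
  outer loop
   vertex 3.0 3.5 2.5
   vertex 1.6 0.1 0.5
   vertex 2.0 4.6 1.2
  endloop
 endfacet
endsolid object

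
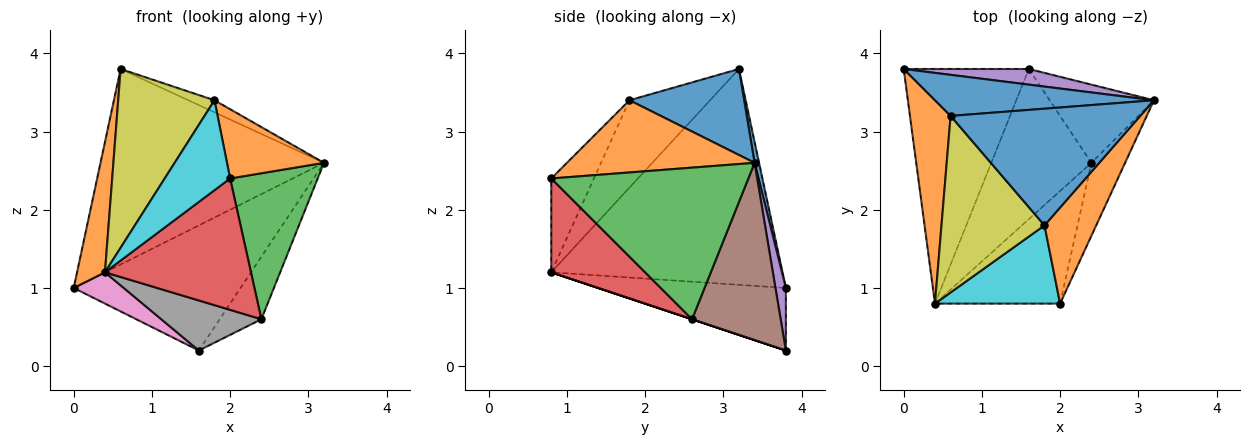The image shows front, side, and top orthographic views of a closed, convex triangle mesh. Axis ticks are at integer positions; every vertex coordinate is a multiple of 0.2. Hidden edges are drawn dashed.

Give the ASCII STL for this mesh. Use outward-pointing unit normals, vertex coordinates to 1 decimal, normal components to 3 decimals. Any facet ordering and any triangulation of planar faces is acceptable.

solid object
 facet normal 0.020 0.978 0.205
  outer loop
   vertex 0.6 3.2 3.8
   vertex 3.2 3.4 2.6
   vertex 0.0 3.8 1.0
  endloop
 endfacet
 facet normal -0.976 -0.118 0.184
  outer loop
   vertex 0.6 3.2 3.8
   vertex 0.0 3.8 1.0
   vertex 0.4 0.8 1.2
  endloop
 endfacet
 facet normal 0.896 -0.398 -0.199
  outer loop
   vertex 2.0 0.8 2.4
   vertex 2.4 2.6 0.6
   vertex 3.2 3.4 2.6
  endloop
 endfacet
 facet normal 0.439 -0.682 -0.585
  outer loop
   vertex 2.0 0.8 2.4
   vertex 0.4 0.8 1.2
   vertex 2.4 2.6 0.6
  endloop
 endfacet
 facet normal 0.062 0.990 0.124
  outer loop
   vertex 1.6 3.8 0.2
   vertex 0.0 3.8 1.0
   vertex 3.2 3.4 2.6
  endloop
 endfacet
 facet normal 0.799 0.376 -0.470
  outer loop
   vertex 1.6 3.8 0.2
   vertex 3.2 3.4 2.6
   vertex 2.4 2.6 0.6
  endloop
 endfacet
 facet normal -0.444 -0.118 -0.888
  outer loop
   vertex 1.6 3.8 0.2
   vertex 0.4 0.8 1.2
   vertex 0.0 3.8 1.0
  endloop
 endfacet
 facet normal 0.000 -0.316 -0.949
  outer loop
   vertex 1.6 3.8 0.2
   vertex 2.4 2.6 0.6
   vertex 0.4 0.8 1.2
  endloop
 endfacet
 facet normal -0.512 -0.611 0.604
  outer loop
   vertex 1.8 1.8 3.4
   vertex 0.6 3.2 3.8
   vertex 0.4 0.8 1.2
  endloop
 endfacet
 facet normal -0.442 -0.677 0.589
  outer loop
   vertex 1.8 1.8 3.4
   vertex 0.4 0.8 1.2
   vertex 2.0 0.8 2.4
  endloop
 endfacet
 facet normal 0.411 0.093 0.907
  outer loop
   vertex 1.8 1.8 3.4
   vertex 3.2 3.4 2.6
   vertex 0.6 3.2 3.8
  endloop
 endfacet
 facet normal 0.749 -0.387 0.537
  outer loop
   vertex 1.8 1.8 3.4
   vertex 2.0 0.8 2.4
   vertex 3.2 3.4 2.6
  endloop
 endfacet
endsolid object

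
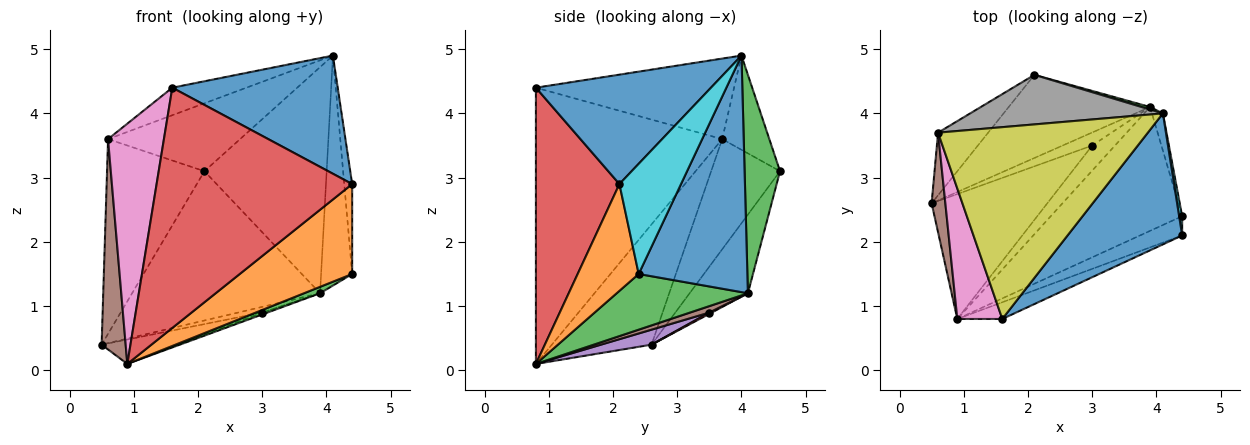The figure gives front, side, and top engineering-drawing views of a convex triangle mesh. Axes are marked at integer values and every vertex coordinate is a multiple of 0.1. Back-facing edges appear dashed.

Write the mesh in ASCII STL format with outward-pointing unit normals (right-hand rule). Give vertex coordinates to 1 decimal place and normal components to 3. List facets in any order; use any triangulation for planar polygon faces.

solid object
 facet normal 0.578 -0.546 0.606
  outer loop
   vertex 1.6 0.8 4.4
   vertex 4.4 2.1 2.9
   vertex 4.1 4.0 4.9
  endloop
 endfacet
 facet normal -0.262 0.843 -0.470
  outer loop
   vertex 3.9 4.1 1.2
   vertex 0.5 2.6 0.4
   vertex 2.1 4.6 3.1
  endloop
 endfacet
 facet normal 0.278 0.960 0.011
  outer loop
   vertex 3.9 4.1 1.2
   vertex 2.1 4.6 3.1
   vertex 4.1 4.0 4.9
  endloop
 endfacet
 facet normal 0.392 -0.918 -0.064
  outer loop
   vertex 0.9 0.8 0.1
   vertex 4.4 2.1 2.9
   vertex 1.6 0.8 4.4
  endloop
 endfacet
 facet normal -0.558 0.790 -0.254
  outer loop
   vertex 0.6 3.7 3.6
   vertex 2.1 4.6 3.1
   vertex 0.5 2.6 0.4
  endloop
 endfacet
 facet normal -0.966 -0.233 0.110
  outer loop
   vertex 0.6 3.7 3.6
   vertex 0.5 2.6 0.4
   vertex 0.9 0.8 0.1
  endloop
 endfacet
 facet normal -0.946 -0.284 0.154
  outer loop
   vertex 0.6 3.7 3.6
   vertex 0.9 0.8 0.1
   vertex 1.6 0.8 4.4
  endloop
 endfacet
 facet normal -0.277 0.776 0.566
  outer loop
   vertex 0.6 3.7 3.6
   vertex 4.1 4.0 4.9
   vertex 2.1 4.6 3.1
  endloop
 endfacet
 facet normal -0.355 0.133 0.925
  outer loop
   vertex 0.6 3.7 3.6
   vertex 1.6 0.8 4.4
   vertex 4.1 4.0 4.9
  endloop
 endfacet
 facet normal 0.991 0.128 0.027
  outer loop
   vertex 4.4 2.4 1.5
   vertex 4.1 4.0 4.9
   vertex 4.4 2.1 2.9
  endloop
 endfacet
 facet normal 0.961 0.275 -0.044
  outer loop
   vertex 4.4 2.4 1.5
   vertex 3.9 4.1 1.2
   vertex 4.1 4.0 4.9
  endloop
 endfacet
 facet normal 0.469 -0.864 -0.185
  outer loop
   vertex 4.4 2.4 1.5
   vertex 4.4 2.1 2.9
   vertex 0.9 0.8 0.1
  endloop
 endfacet
 facet normal 0.390 -0.048 -0.920
  outer loop
   vertex 4.4 2.4 1.5
   vertex 0.9 0.8 0.1
   vertex 3.9 4.1 1.2
  endloop
 endfacet
 facet normal 0.040 0.398 -0.916
  outer loop
   vertex 3.0 3.5 0.9
   vertex 0.5 2.6 0.4
   vertex 3.9 4.1 1.2
  endloop
 endfacet
 facet normal 0.126 0.190 -0.974
  outer loop
   vertex 3.0 3.5 0.9
   vertex 0.9 0.8 0.1
   vertex 0.5 2.6 0.4
  endloop
 endfacet
 facet normal 0.271 0.074 -0.960
  outer loop
   vertex 3.0 3.5 0.9
   vertex 3.9 4.1 1.2
   vertex 0.9 0.8 0.1
  endloop
 endfacet
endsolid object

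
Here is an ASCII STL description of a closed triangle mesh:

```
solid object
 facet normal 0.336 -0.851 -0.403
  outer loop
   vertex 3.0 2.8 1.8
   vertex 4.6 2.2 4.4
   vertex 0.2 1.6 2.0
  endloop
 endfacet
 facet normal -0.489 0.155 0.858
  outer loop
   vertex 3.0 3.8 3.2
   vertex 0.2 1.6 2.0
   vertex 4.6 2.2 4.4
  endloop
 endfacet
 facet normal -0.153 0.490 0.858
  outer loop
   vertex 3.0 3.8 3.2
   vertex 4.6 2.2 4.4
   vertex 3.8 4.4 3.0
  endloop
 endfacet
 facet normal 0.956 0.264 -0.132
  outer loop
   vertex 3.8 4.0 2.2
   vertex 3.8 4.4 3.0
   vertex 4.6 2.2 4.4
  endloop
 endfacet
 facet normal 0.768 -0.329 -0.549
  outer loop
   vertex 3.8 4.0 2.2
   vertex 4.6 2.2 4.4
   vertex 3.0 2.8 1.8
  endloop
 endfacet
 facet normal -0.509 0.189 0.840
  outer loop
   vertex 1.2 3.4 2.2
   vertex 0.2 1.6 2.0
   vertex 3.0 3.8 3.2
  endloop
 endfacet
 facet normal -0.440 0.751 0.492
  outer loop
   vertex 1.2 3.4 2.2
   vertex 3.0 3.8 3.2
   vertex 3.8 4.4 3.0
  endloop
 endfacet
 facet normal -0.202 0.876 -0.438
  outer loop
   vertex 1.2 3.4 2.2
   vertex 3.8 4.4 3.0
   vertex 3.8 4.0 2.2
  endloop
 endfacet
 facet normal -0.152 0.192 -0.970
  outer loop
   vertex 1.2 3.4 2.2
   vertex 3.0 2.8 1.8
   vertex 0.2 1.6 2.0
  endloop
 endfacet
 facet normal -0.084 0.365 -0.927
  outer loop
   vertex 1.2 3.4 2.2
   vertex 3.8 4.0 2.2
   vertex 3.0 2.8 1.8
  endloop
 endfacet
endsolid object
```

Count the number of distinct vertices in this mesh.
7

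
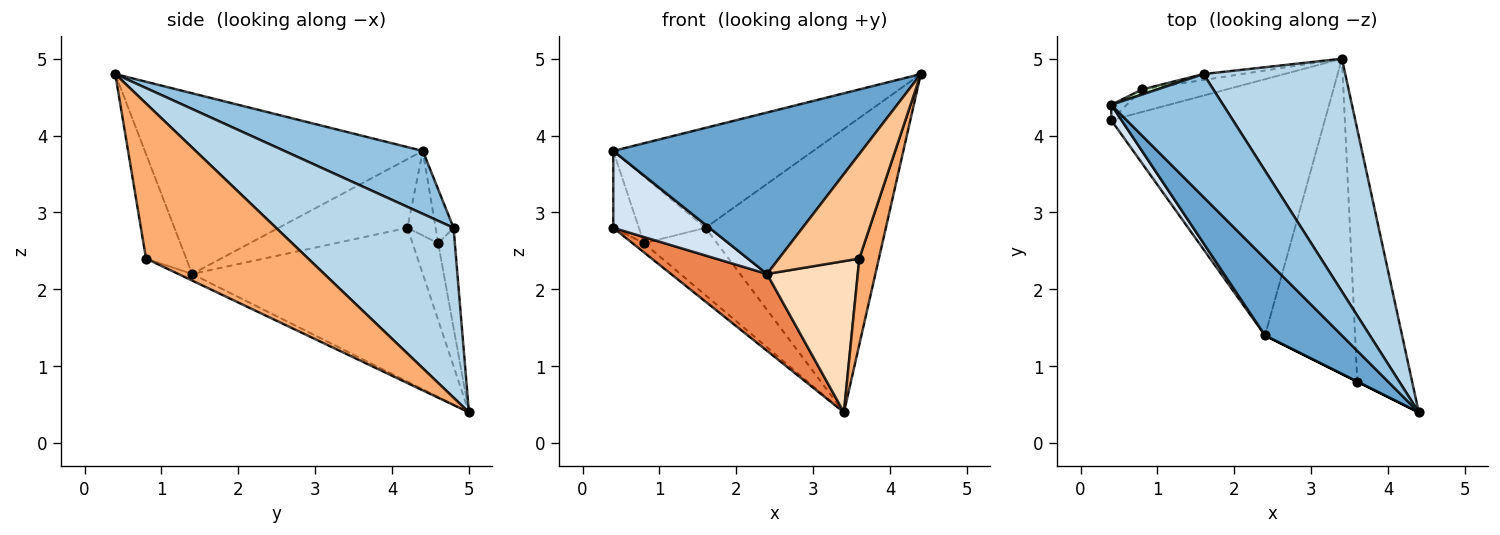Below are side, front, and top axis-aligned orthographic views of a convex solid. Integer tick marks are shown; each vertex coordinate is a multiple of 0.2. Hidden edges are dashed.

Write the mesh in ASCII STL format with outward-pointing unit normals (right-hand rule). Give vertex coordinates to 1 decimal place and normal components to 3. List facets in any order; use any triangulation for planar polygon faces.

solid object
 facet normal -0.711 -0.635 0.302
  outer loop
   vertex 2.4 1.4 2.2
   vertex 4.4 0.4 4.8
   vertex 0.4 4.4 3.8
  endloop
 endfacet
 facet normal 0.400 0.578 0.711
  outer loop
   vertex 1.6 4.8 2.8
   vertex 0.4 4.4 3.8
   vertex 4.4 0.4 4.8
  endloop
 endfacet
 facet normal 0.605 0.615 0.505
  outer loop
   vertex 1.6 4.8 2.8
   vertex 4.4 0.4 4.8
   vertex 3.4 5.0 0.4
  endloop
 endfacet
 facet normal -0.796 -0.594 0.119
  outer loop
   vertex 0.4 4.2 2.8
   vertex 2.4 1.4 2.2
   vertex 0.4 4.4 3.8
  endloop
 endfacet
 facet normal -0.568 -0.237 -0.789
  outer loop
   vertex 0.4 4.2 2.8
   vertex 3.4 5.0 0.4
   vertex 2.4 1.4 2.2
  endloop
 endfacet
 facet normal 0.937 -0.113 -0.331
  outer loop
   vertex 3.6 0.8 2.4
   vertex 3.4 5.0 0.4
   vertex 4.4 0.4 4.8
  endloop
 endfacet
 facet normal -0.447 -0.894 0.000
  outer loop
   vertex 3.6 0.8 2.4
   vertex 4.4 0.4 4.8
   vertex 2.4 1.4 2.2
  endloop
 endfacet
 facet normal -0.066 -0.432 -0.900
  outer loop
   vertex 3.6 0.8 2.4
   vertex 2.4 1.4 2.2
   vertex 3.4 5.0 0.4
  endloop
 endfacet
 facet normal -0.222 0.971 -0.085
  outer loop
   vertex 0.8 4.6 2.6
   vertex 1.6 4.8 2.8
   vertex 3.4 5.0 0.4
  endloop
 endfacet
 facet normal -0.644 0.290 -0.708
  outer loop
   vertex 0.8 4.6 2.6
   vertex 3.4 5.0 0.4
   vertex 0.4 4.2 2.8
  endloop
 endfacet
 facet normal -0.259 0.963 0.074
  outer loop
   vertex 0.8 4.6 2.6
   vertex 0.4 4.4 3.8
   vertex 1.6 4.8 2.8
  endloop
 endfacet
 facet normal -0.733 0.667 -0.133
  outer loop
   vertex 0.8 4.6 2.6
   vertex 0.4 4.2 2.8
   vertex 0.4 4.4 3.8
  endloop
 endfacet
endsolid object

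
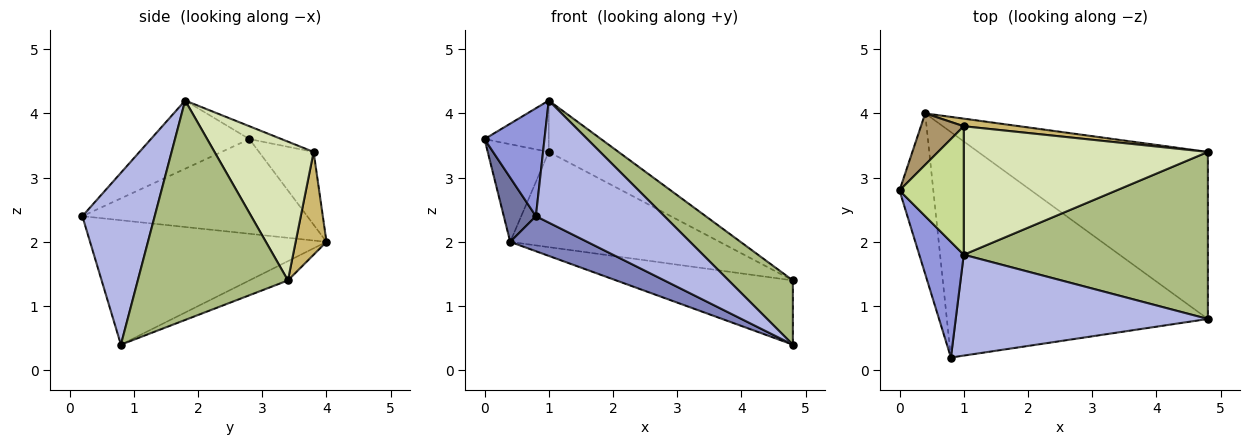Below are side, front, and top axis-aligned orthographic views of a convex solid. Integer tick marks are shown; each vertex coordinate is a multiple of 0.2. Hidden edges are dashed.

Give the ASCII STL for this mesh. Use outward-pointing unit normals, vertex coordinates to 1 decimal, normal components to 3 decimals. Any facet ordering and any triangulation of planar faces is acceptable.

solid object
 facet normal -0.933 -0.133 -0.333
  outer loop
   vertex 0.4 4.0 2.0
   vertex 0.8 0.2 2.4
   vertex 0.0 2.8 3.6
  endloop
 endfacet
 facet normal -0.426 -0.139 -0.894
  outer loop
   vertex 0.4 4.0 2.0
   vertex 4.8 0.8 0.4
   vertex 0.8 0.2 2.4
  endloop
 endfacet
 facet normal -0.746 -0.454 0.487
  outer loop
   vertex 1.0 1.8 4.2
   vertex 0.0 2.8 3.6
   vertex 0.8 0.2 2.4
  endloop
 endfacet
 facet normal 0.398 -0.707 0.584
  outer loop
   vertex 1.0 1.8 4.2
   vertex 0.8 0.2 2.4
   vertex 4.8 0.8 0.4
  endloop
 endfacet
 facet normal -0.078 0.358 -0.930
  outer loop
   vertex 4.8 3.4 1.4
   vertex 4.8 0.8 0.4
   vertex 0.4 4.0 2.0
  endloop
 endfacet
 facet normal 0.643 -0.275 0.715
  outer loop
   vertex 4.8 3.4 1.4
   vertex 1.0 1.8 4.2
   vertex 4.8 0.8 0.4
  endloop
 endfacet
 facet normal -0.183 0.365 0.913
  outer loop
   vertex 1.0 3.8 3.4
   vertex 0.0 2.8 3.6
   vertex 1.0 1.8 4.2
  endloop
 endfacet
 facet normal 0.467 0.328 0.821
  outer loop
   vertex 1.0 3.8 3.4
   vertex 1.0 1.8 4.2
   vertex 4.8 3.4 1.4
  endloop
 endfacet
 facet normal -0.621 0.694 0.365
  outer loop
   vertex 1.0 3.8 3.4
   vertex 0.4 4.0 2.0
   vertex 0.0 2.8 3.6
  endloop
 endfacet
 facet normal 0.145 0.986 0.079
  outer loop
   vertex 1.0 3.8 3.4
   vertex 4.8 3.4 1.4
   vertex 0.4 4.0 2.0
  endloop
 endfacet
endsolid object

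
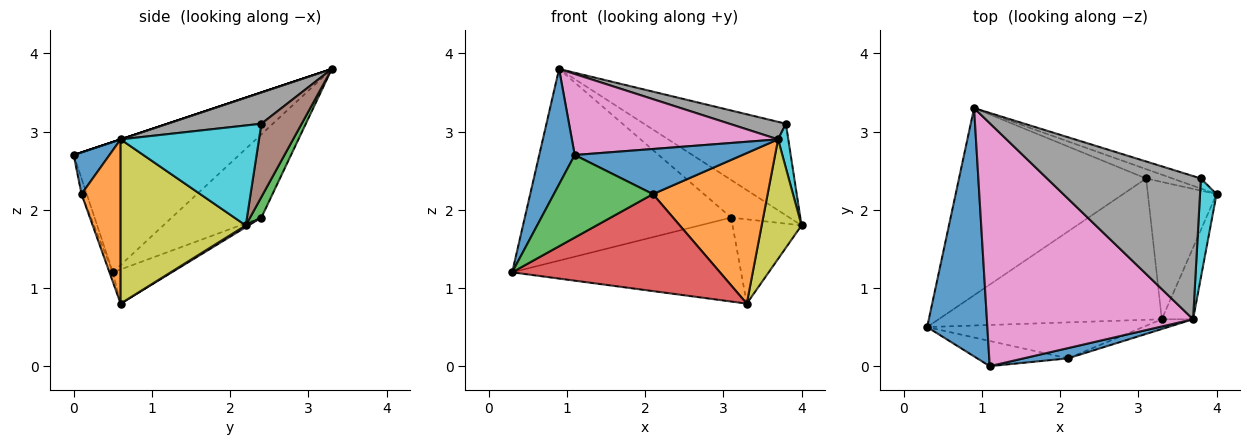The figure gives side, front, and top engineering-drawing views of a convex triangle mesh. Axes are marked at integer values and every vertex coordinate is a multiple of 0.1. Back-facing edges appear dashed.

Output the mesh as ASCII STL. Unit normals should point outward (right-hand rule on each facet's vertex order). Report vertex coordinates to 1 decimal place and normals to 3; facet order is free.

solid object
 facet normal -0.891 -0.191 0.412
  outer loop
   vertex 1.1 0.0 2.7
   vertex 0.9 3.3 3.8
   vertex 0.3 0.5 1.2
  endloop
 endfacet
 facet normal -0.297 0.683 -0.667
  outer loop
   vertex 3.1 2.4 1.9
   vertex 0.3 0.5 1.2
   vertex 0.9 3.3 3.8
  endloop
 endfacet
 facet normal 0.186 0.954 -0.237
  outer loop
   vertex 3.1 2.4 1.9
   vertex 0.9 3.3 3.8
   vertex 4.0 2.2 1.8
  endloop
 endfacet
 facet normal -0.131 0.506 -0.852
  outer loop
   vertex 3.1 2.4 1.9
   vertex 3.3 0.6 0.8
   vertex 0.3 0.5 1.2
  endloop
 endfacet
 facet normal 0.022 0.523 -0.852
  outer loop
   vertex 3.1 2.4 1.9
   vertex 4.0 2.2 1.8
   vertex 3.3 0.6 0.8
  endloop
 endfacet
 facet normal 0.271 0.957 -0.105
  outer loop
   vertex 3.8 2.4 3.1
   vertex 4.0 2.2 1.8
   vertex 0.9 3.3 3.8
  endloop
 endfacet
 facet normal 0.000 -0.316 0.949
  outer loop
   vertex 3.7 0.6 2.9
   vertex 0.9 3.3 3.8
   vertex 1.1 0.0 2.7
  endloop
 endfacet
 facet normal 0.198 -0.119 0.973
  outer loop
   vertex 3.7 0.6 2.9
   vertex 3.8 2.4 3.1
   vertex 0.9 3.3 3.8
  endloop
 endfacet
 facet normal 0.938 -0.299 -0.179
  outer loop
   vertex 3.7 0.6 2.9
   vertex 3.3 0.6 0.8
   vertex 4.0 2.2 1.8
  endloop
 endfacet
 facet normal 0.984 -0.073 0.163
  outer loop
   vertex 3.7 0.6 2.9
   vertex 4.0 2.2 1.8
   vertex 3.8 2.4 3.1
  endloop
 endfacet
 facet normal 0.204 -0.955 0.216
  outer loop
   vertex 2.1 0.1 2.2
   vertex 3.7 0.6 2.9
   vertex 1.1 0.0 2.7
  endloop
 endfacet
 facet normal 0.322 -0.945 -0.061
  outer loop
   vertex 2.1 0.1 2.2
   vertex 3.3 0.6 0.8
   vertex 3.7 0.6 2.9
  endloop
 endfacet
 facet normal -0.050 -0.955 -0.292
  outer loop
   vertex 2.1 0.1 2.2
   vertex 1.1 0.0 2.7
   vertex 0.3 0.5 1.2
  endloop
 endfacet
 facet normal -0.015 -0.937 -0.348
  outer loop
   vertex 2.1 0.1 2.2
   vertex 0.3 0.5 1.2
   vertex 3.3 0.6 0.8
  endloop
 endfacet
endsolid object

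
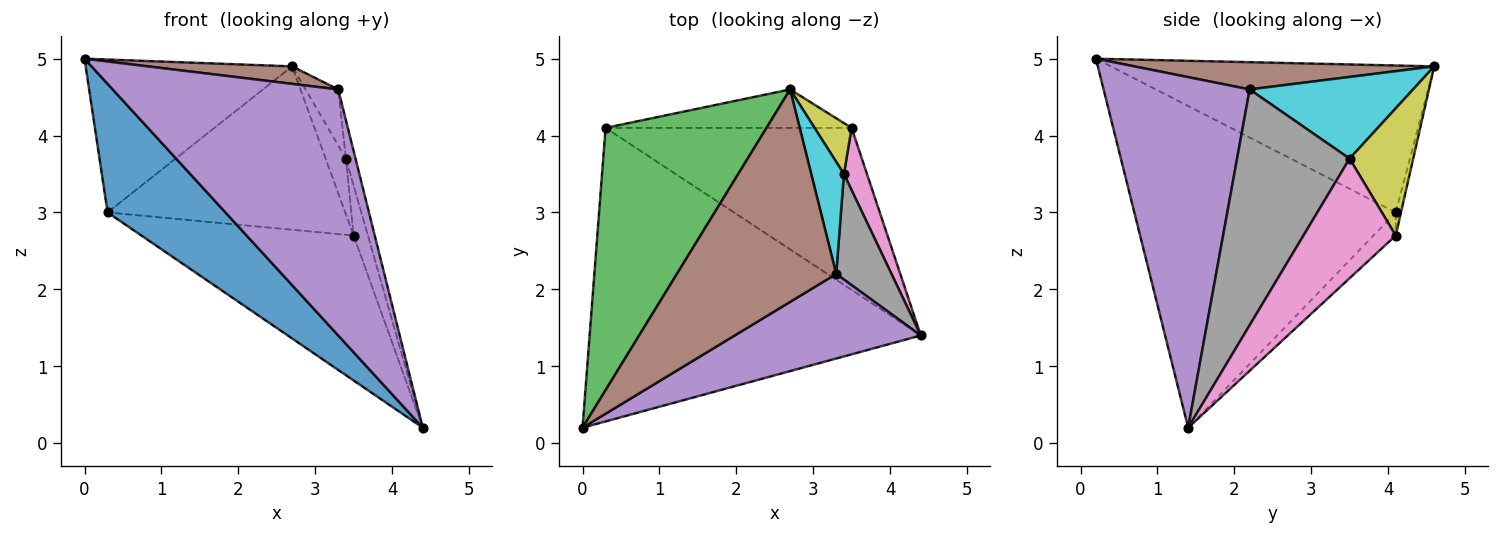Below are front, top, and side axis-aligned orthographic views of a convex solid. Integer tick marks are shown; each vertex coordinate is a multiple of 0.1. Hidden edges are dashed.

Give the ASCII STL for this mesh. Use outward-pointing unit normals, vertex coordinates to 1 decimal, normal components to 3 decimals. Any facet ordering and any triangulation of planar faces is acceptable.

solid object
 facet normal -0.665 -0.300 -0.684
  outer loop
   vertex 0.3 4.1 3.0
   vertex 4.4 1.4 0.2
   vertex 0.0 0.2 5.0
  endloop
 endfacet
 facet normal -0.070 0.665 -0.743
  outer loop
   vertex 0.3 4.1 3.0
   vertex 3.5 4.1 2.7
   vertex 4.4 1.4 0.2
  endloop
 endfacet
 facet normal -0.619 0.395 0.678
  outer loop
   vertex 0.3 4.1 3.0
   vertex 0.0 0.2 5.0
   vertex 2.7 4.6 4.9
  endloop
 endfacet
 facet normal -0.021 0.973 -0.229
  outer loop
   vertex 0.3 4.1 3.0
   vertex 2.7 4.6 4.9
   vertex 3.5 4.1 2.7
  endloop
 endfacet
 facet normal 0.522 -0.806 0.277
  outer loop
   vertex 3.3 2.2 4.6
   vertex 0.0 0.2 5.0
   vertex 4.4 1.4 0.2
  endloop
 endfacet
 facet normal 0.168 -0.081 0.982
  outer loop
   vertex 3.3 2.2 4.6
   vertex 2.7 4.6 4.9
   vertex 0.0 0.2 5.0
  endloop
 endfacet
 facet normal 0.971 0.150 0.187
  outer loop
   vertex 3.4 3.5 3.7
   vertex 4.4 1.4 0.2
   vertex 3.5 4.1 2.7
  endloop
 endfacet
 facet normal 0.970 0.083 0.227
  outer loop
   vertex 3.4 3.5 3.7
   vertex 3.3 2.2 4.6
   vertex 4.4 1.4 0.2
  endloop
 endfacet
 facet normal 0.918 0.293 0.267
  outer loop
   vertex 3.4 3.5 3.7
   vertex 3.5 4.1 2.7
   vertex 2.7 4.6 4.9
  endloop
 endfacet
 facet normal 0.913 0.183 0.365
  outer loop
   vertex 3.4 3.5 3.7
   vertex 2.7 4.6 4.9
   vertex 3.3 2.2 4.6
  endloop
 endfacet
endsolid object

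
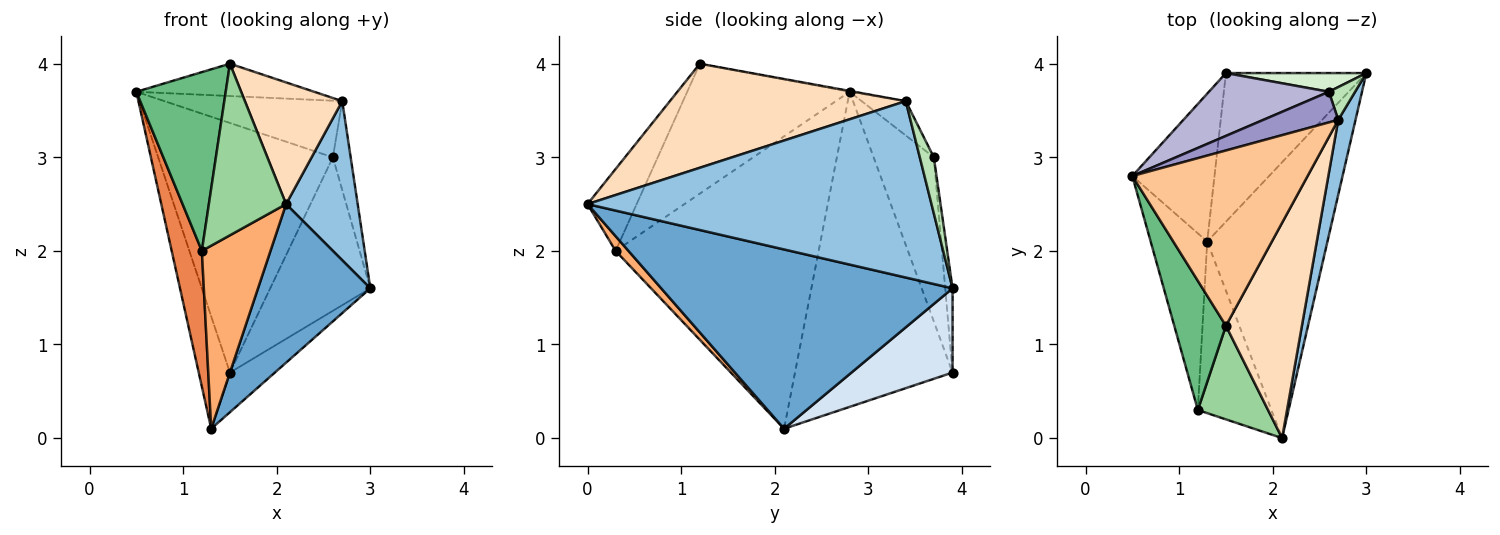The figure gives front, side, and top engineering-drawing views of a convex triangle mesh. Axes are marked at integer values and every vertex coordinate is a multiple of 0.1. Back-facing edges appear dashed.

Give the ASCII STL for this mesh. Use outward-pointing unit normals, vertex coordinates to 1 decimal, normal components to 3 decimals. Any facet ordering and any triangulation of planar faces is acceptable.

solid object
 facet normal 0.791 -0.305 -0.530
  outer loop
   vertex 1.3 2.1 0.1
   vertex 3.0 3.9 1.6
   vertex 2.1 0.0 2.5
  endloop
 endfacet
 facet normal 0.975 -0.203 0.095
  outer loop
   vertex 2.7 3.4 3.6
   vertex 2.1 0.0 2.5
   vertex 3.0 3.9 1.6
  endloop
 endfacet
 facet normal -0.950 0.188 -0.248
  outer loop
   vertex 1.5 3.9 0.7
   vertex 1.3 2.1 0.1
   vertex 0.5 2.8 3.7
  endloop
 endfacet
 facet normal 0.502 0.223 -0.836
  outer loop
   vertex 1.5 3.9 0.7
   vertex 3.0 3.9 1.6
   vertex 1.3 2.1 0.1
  endloop
 endfacet
 facet normal -0.972 -0.144 -0.188
  outer loop
   vertex 1.2 0.3 2.0
   vertex 0.5 2.8 3.7
   vertex 1.3 2.1 0.1
  endloop
 endfacet
 facet normal 0.136 -0.723 -0.678
  outer loop
   vertex 1.2 0.3 2.0
   vertex 1.3 2.1 0.1
   vertex 2.1 0.0 2.5
  endloop
 endfacet
 facet normal -0.005 0.181 0.983
  outer loop
   vertex 1.5 1.2 4.0
   vertex 2.7 3.4 3.6
   vertex 0.5 2.8 3.7
  endloop
 endfacet
 facet normal 0.766 -0.316 0.559
  outer loop
   vertex 1.5 1.2 4.0
   vertex 2.1 0.0 2.5
   vertex 2.7 3.4 3.6
  endloop
 endfacet
 facet normal -0.827 -0.455 0.329
  outer loop
   vertex 1.5 1.2 4.0
   vertex 0.5 2.8 3.7
   vertex 1.2 0.3 2.0
  endloop
 endfacet
 facet normal -0.488 -0.766 0.418
  outer loop
   vertex 1.5 1.2 4.0
   vertex 1.2 0.3 2.0
   vertex 2.1 0.0 2.5
  endloop
 endfacet
 facet normal 0.595 0.754 0.278
  outer loop
   vertex 2.6 3.7 3.0
   vertex 2.7 3.4 3.6
   vertex 3.0 3.9 1.6
  endloop
 endfacet
 facet normal -0.072 0.990 0.121
  outer loop
   vertex 2.6 3.7 3.0
   vertex 3.0 3.9 1.6
   vertex 1.5 3.9 0.7
  endloop
 endfacet
 facet normal -0.213 0.859 0.465
  outer loop
   vertex 2.6 3.7 3.0
   vertex 0.5 2.8 3.7
   vertex 2.7 3.4 3.6
  endloop
 endfacet
 facet normal -0.317 0.920 0.232
  outer loop
   vertex 2.6 3.7 3.0
   vertex 1.5 3.9 0.7
   vertex 0.5 2.8 3.7
  endloop
 endfacet
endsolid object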